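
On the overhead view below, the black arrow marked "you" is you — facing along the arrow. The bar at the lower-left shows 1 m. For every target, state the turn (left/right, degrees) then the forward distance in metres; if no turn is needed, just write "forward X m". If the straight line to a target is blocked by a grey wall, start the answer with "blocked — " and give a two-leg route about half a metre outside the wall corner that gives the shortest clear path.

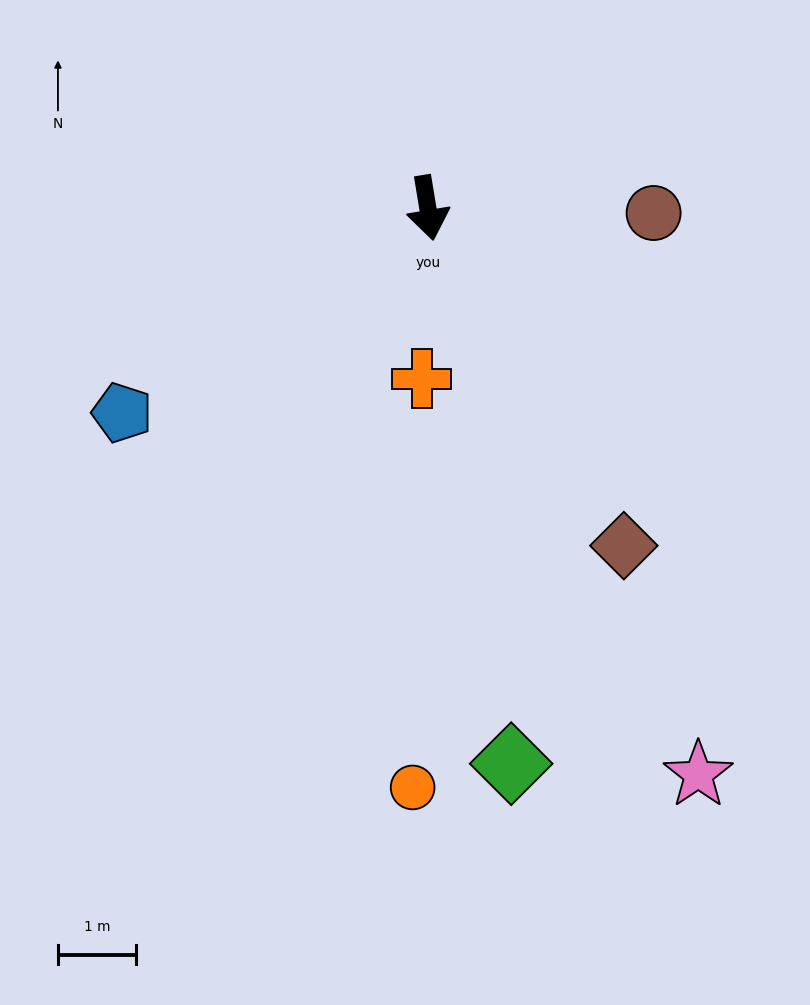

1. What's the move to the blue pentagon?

turn right 66°, forward 4.7 m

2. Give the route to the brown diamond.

turn left 21°, forward 5.0 m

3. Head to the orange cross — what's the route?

turn right 11°, forward 2.2 m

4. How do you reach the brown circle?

turn left 79°, forward 2.9 m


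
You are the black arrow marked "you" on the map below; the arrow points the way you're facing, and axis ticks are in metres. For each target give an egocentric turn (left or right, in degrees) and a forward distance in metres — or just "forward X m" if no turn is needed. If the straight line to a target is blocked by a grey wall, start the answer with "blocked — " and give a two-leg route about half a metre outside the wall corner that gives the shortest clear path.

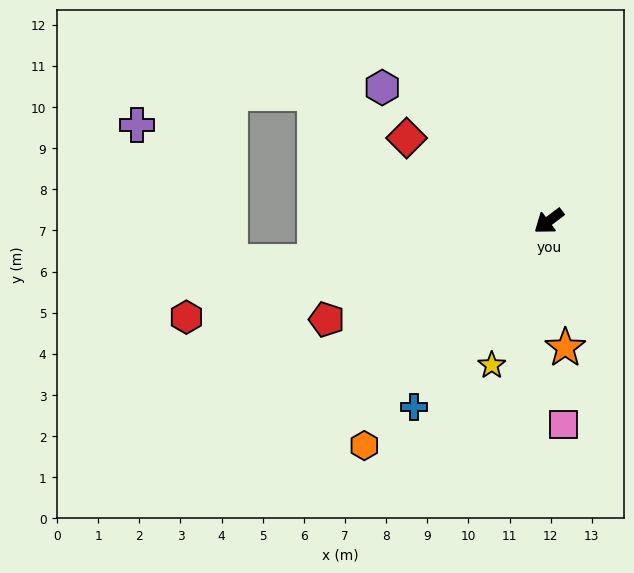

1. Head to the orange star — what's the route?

turn left 60°, forward 3.1 m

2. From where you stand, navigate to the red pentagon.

turn right 13°, forward 5.9 m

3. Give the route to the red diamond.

turn right 67°, forward 4.0 m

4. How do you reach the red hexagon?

turn right 22°, forward 9.1 m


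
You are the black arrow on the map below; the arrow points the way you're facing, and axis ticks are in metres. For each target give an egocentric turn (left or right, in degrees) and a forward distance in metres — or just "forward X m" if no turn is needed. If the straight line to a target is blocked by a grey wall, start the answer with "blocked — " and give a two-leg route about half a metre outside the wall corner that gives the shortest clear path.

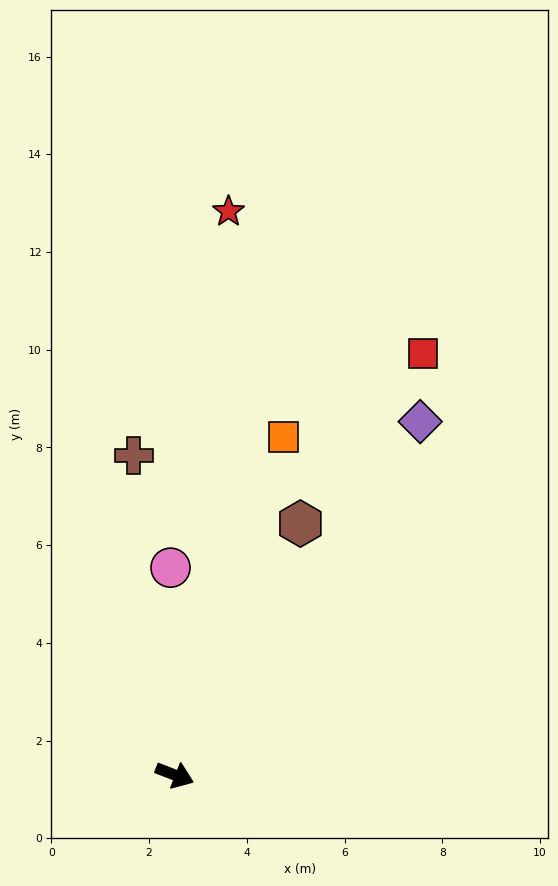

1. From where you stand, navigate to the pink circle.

turn left 112°, forward 4.2 m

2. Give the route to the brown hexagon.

turn left 85°, forward 5.8 m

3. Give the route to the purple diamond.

turn left 76°, forward 8.8 m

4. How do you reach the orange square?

turn left 93°, forward 7.3 m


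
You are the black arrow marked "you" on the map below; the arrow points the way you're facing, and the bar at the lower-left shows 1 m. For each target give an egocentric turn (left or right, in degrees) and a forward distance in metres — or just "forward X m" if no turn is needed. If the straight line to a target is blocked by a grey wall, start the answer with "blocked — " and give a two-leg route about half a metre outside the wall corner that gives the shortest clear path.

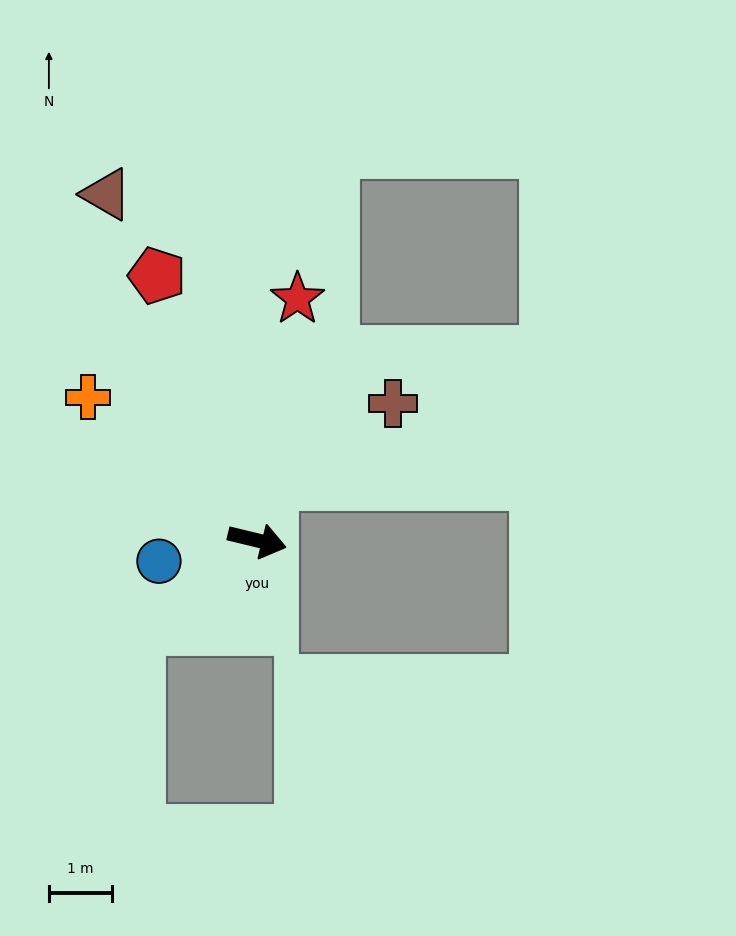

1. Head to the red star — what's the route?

turn left 94°, forward 3.9 m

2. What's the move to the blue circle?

turn right 154°, forward 1.6 m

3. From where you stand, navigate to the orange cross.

turn left 153°, forward 3.5 m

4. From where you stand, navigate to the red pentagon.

turn left 124°, forward 4.5 m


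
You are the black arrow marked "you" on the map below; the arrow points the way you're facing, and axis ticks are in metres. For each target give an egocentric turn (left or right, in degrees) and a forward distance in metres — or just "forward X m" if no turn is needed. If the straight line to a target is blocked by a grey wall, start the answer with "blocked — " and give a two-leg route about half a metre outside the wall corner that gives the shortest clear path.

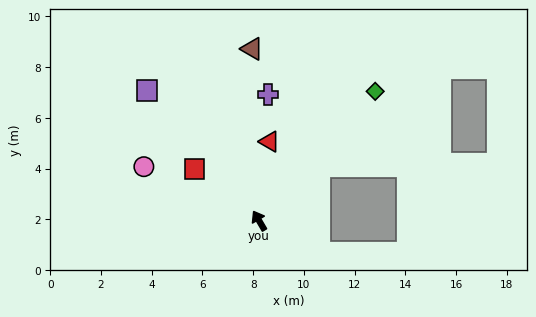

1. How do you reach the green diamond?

turn right 72°, forward 6.9 m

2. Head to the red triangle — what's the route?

turn right 38°, forward 3.1 m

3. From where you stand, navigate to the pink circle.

turn left 34°, forward 5.0 m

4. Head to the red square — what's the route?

turn left 21°, forward 3.3 m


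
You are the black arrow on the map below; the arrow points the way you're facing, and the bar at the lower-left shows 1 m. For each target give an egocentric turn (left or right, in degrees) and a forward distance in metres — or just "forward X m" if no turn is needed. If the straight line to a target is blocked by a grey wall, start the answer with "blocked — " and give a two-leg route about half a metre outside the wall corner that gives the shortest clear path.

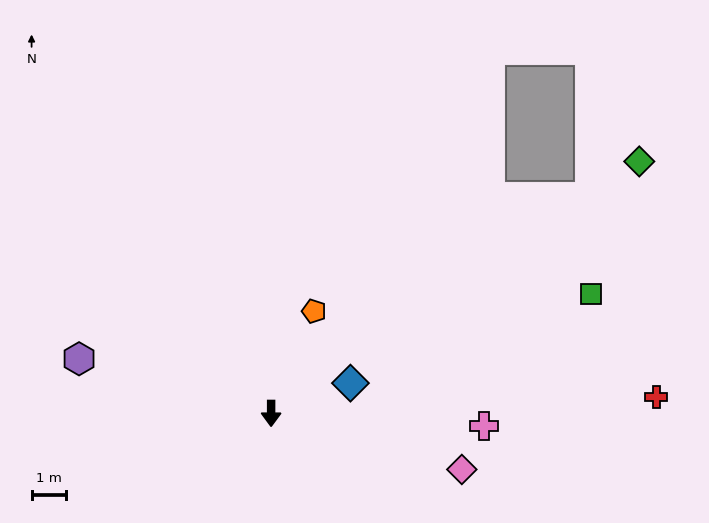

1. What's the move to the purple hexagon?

turn right 106°, forward 5.7 m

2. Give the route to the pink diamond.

turn left 74°, forward 5.7 m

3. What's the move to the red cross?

turn left 93°, forward 11.1 m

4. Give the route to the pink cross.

turn left 87°, forward 6.1 m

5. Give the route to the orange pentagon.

turn left 157°, forward 3.2 m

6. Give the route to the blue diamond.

turn left 111°, forward 2.4 m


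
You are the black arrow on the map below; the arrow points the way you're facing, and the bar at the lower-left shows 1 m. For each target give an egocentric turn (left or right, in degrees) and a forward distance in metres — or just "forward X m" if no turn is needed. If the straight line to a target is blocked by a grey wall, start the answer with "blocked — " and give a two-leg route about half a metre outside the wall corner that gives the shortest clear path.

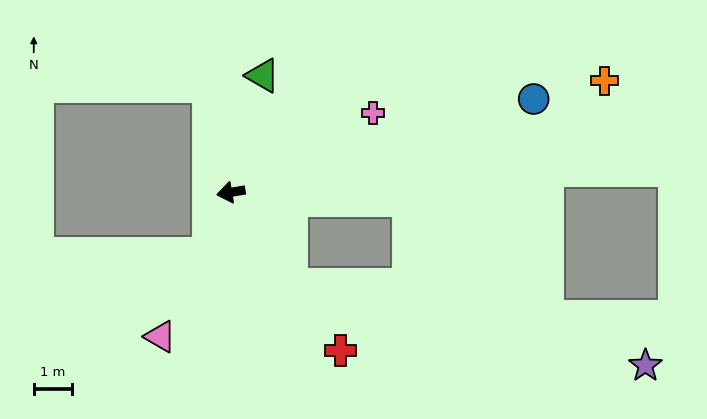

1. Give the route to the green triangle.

turn right 115°, forward 3.1 m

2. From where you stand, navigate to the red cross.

turn left 115°, forward 5.0 m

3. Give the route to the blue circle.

turn right 172°, forward 8.2 m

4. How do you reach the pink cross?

turn right 160°, forward 4.2 m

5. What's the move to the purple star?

blocked — turn left 114°, forward 2.9 m, then turn left 44°, forward 9.4 m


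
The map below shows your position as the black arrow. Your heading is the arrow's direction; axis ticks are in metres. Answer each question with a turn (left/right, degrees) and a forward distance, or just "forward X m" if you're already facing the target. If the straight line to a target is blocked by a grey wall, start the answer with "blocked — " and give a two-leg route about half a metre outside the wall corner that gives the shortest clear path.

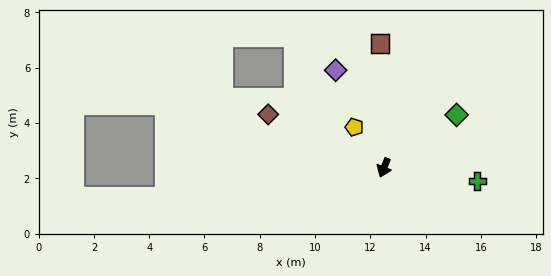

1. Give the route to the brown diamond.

turn right 93°, forward 4.6 m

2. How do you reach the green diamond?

turn left 148°, forward 3.2 m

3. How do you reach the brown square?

turn right 156°, forward 4.5 m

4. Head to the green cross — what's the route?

turn left 104°, forward 3.4 m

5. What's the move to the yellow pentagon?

turn right 122°, forward 1.8 m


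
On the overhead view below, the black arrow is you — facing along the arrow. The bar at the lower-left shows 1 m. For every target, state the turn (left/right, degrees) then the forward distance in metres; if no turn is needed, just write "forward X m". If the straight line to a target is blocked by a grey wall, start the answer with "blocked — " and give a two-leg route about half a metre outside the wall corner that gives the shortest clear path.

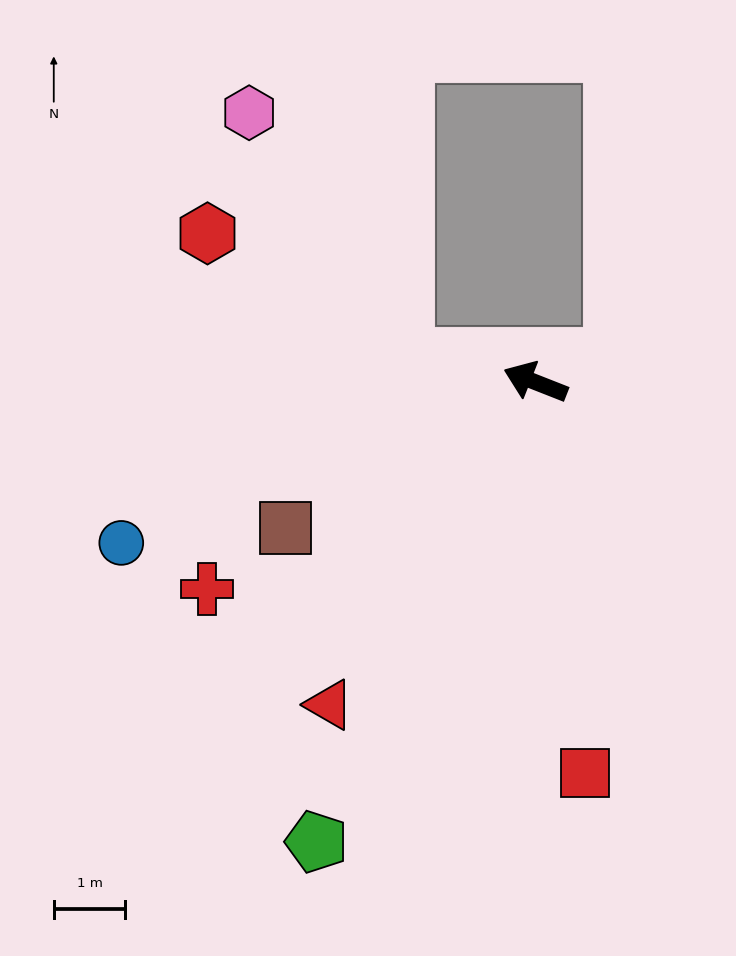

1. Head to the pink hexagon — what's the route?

blocked — turn left 11°, forward 1.9 m, then turn right 47°, forward 4.0 m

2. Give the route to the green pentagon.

turn left 86°, forward 7.1 m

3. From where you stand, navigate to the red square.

turn left 119°, forward 5.5 m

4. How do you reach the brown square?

turn left 52°, forward 4.0 m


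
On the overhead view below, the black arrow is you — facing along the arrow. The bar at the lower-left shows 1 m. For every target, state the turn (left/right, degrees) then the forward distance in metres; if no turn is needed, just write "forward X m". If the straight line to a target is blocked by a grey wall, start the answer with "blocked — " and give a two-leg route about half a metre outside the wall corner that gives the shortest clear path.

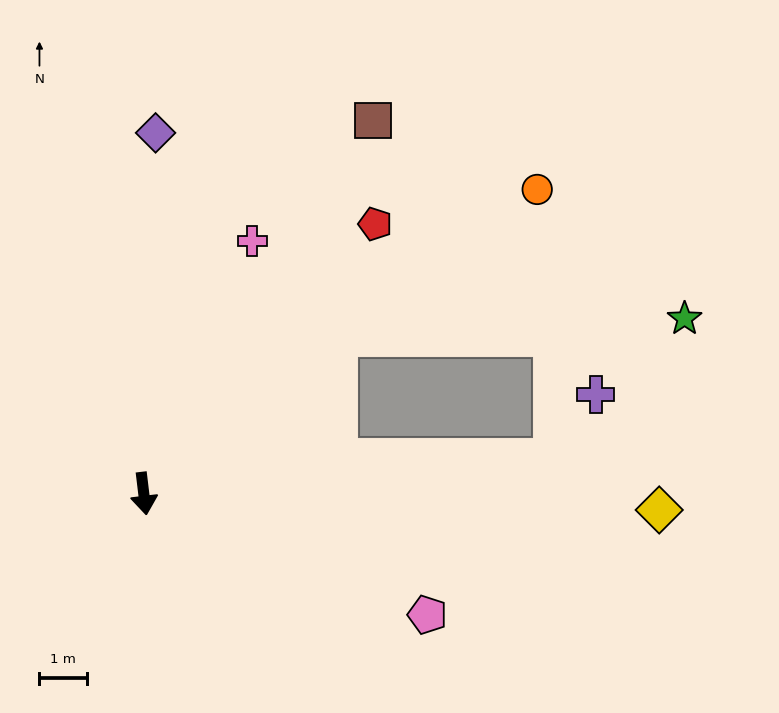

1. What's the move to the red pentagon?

turn left 133°, forward 7.4 m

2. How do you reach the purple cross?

blocked — turn left 88°, forward 8.6 m, then turn left 52°, forward 1.6 m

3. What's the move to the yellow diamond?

turn left 81°, forward 10.8 m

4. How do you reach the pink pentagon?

turn left 60°, forward 6.4 m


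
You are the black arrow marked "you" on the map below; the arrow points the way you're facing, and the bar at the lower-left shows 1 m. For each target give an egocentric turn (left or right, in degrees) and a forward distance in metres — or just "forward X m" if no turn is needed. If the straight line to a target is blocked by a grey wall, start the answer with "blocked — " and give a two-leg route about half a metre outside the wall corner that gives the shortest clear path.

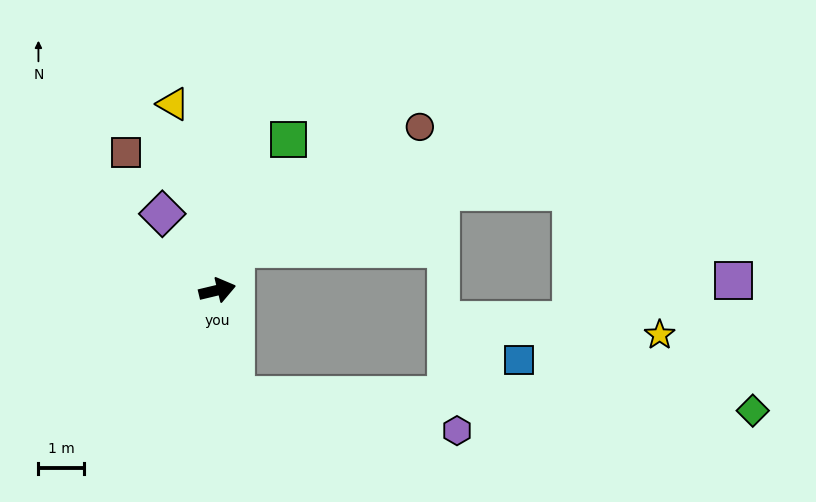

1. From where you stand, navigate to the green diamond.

blocked — turn right 94°, forward 2.4 m, then turn left 79°, forward 11.4 m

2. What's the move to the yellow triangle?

turn left 90°, forward 4.2 m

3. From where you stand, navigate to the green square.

turn left 51°, forward 3.7 m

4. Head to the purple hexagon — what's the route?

blocked — turn right 94°, forward 2.4 m, then turn left 72°, forward 4.9 m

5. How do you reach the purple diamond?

turn left 112°, forward 2.1 m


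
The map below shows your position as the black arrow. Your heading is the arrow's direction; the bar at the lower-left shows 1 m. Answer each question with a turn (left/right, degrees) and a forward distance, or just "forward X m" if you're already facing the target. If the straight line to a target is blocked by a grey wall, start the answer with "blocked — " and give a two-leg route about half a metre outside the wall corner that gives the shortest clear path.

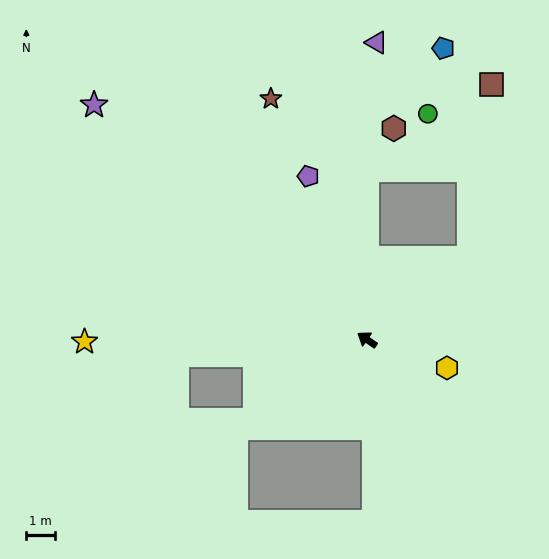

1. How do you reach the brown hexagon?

blocked — turn right 55°, forward 6.0 m, then turn right 33°, forward 1.8 m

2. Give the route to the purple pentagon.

turn right 36°, forward 6.2 m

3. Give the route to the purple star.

turn right 6°, forward 12.8 m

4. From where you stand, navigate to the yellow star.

turn left 35°, forward 10.0 m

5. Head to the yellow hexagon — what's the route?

turn right 165°, forward 3.0 m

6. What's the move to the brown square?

blocked — turn right 107°, forward 4.6 m, then turn left 44°, forward 6.2 m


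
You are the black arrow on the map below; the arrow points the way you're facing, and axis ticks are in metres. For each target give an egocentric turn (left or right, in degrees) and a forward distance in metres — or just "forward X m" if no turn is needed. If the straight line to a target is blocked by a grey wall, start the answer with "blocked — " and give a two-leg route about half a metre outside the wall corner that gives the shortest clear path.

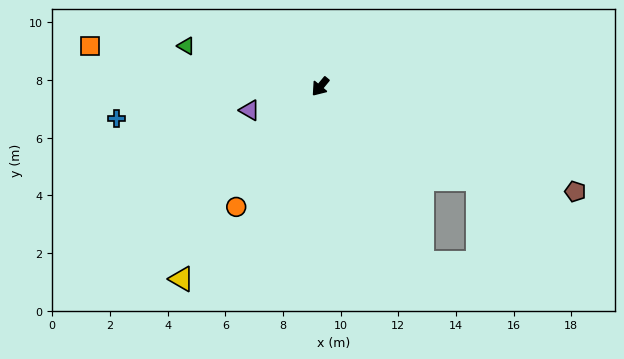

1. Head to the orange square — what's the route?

turn right 60°, forward 8.1 m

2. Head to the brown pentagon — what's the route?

turn left 107°, forward 9.6 m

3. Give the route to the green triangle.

turn right 67°, forward 4.9 m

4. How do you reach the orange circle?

turn left 5°, forward 5.1 m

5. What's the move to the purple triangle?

turn right 32°, forward 2.6 m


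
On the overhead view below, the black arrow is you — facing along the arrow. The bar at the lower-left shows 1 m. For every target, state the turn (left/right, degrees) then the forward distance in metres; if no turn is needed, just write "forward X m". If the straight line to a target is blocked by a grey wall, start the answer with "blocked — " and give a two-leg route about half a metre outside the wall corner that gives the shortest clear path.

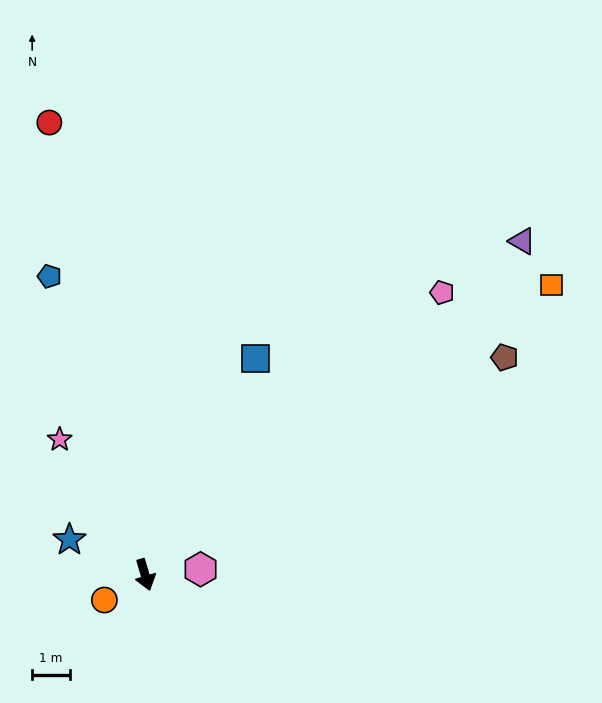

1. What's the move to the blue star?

turn right 131°, forward 2.2 m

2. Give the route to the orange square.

turn left 109°, forward 13.3 m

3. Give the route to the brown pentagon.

turn left 105°, forward 11.2 m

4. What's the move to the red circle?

turn left 175°, forward 12.3 m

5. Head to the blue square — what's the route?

turn left 136°, forward 6.5 m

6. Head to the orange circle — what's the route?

turn right 75°, forward 1.3 m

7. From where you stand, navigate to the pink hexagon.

turn left 79°, forward 1.5 m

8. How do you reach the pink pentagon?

turn left 117°, forward 10.9 m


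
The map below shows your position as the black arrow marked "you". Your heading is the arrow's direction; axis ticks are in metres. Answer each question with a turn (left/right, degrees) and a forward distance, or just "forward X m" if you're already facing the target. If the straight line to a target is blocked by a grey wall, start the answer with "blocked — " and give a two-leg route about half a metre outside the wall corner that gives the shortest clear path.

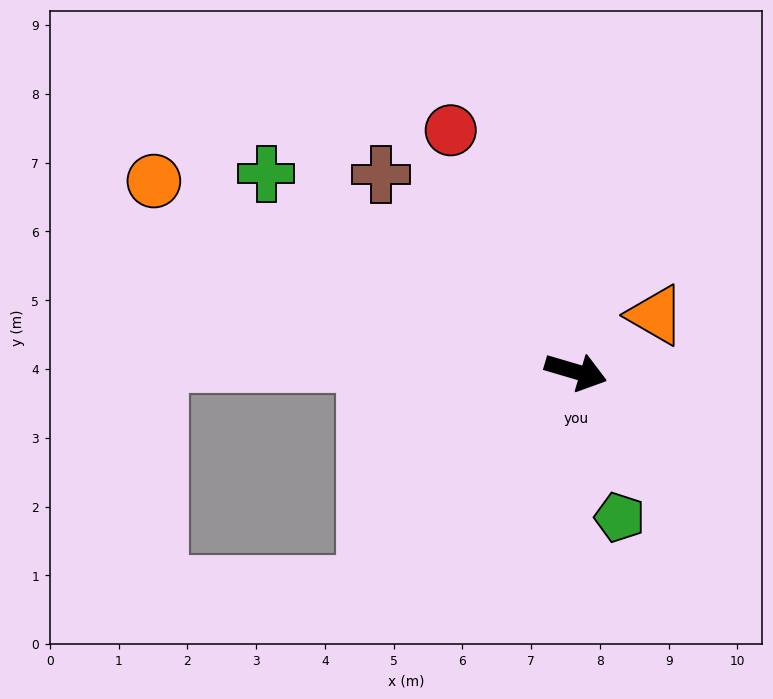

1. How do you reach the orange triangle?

turn left 52°, forward 1.4 m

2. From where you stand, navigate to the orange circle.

turn left 172°, forward 6.7 m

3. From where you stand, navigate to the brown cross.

turn left 151°, forward 4.0 m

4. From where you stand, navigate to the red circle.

turn left 134°, forward 4.0 m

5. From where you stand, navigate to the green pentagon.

turn right 57°, forward 2.2 m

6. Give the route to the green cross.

turn left 164°, forward 5.3 m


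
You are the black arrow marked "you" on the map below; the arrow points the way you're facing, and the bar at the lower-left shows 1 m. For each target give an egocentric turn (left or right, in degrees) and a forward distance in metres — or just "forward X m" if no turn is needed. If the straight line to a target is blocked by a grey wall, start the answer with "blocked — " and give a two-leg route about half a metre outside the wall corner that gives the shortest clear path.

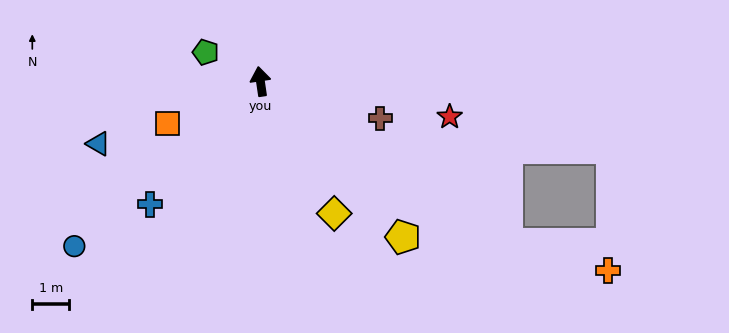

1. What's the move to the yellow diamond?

turn right 159°, forward 4.1 m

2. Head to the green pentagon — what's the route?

turn left 54°, forward 1.7 m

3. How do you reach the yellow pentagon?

turn right 146°, forward 5.7 m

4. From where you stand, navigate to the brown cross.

turn right 116°, forward 3.4 m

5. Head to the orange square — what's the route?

turn left 106°, forward 2.8 m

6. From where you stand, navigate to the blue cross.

turn left 130°, forward 4.5 m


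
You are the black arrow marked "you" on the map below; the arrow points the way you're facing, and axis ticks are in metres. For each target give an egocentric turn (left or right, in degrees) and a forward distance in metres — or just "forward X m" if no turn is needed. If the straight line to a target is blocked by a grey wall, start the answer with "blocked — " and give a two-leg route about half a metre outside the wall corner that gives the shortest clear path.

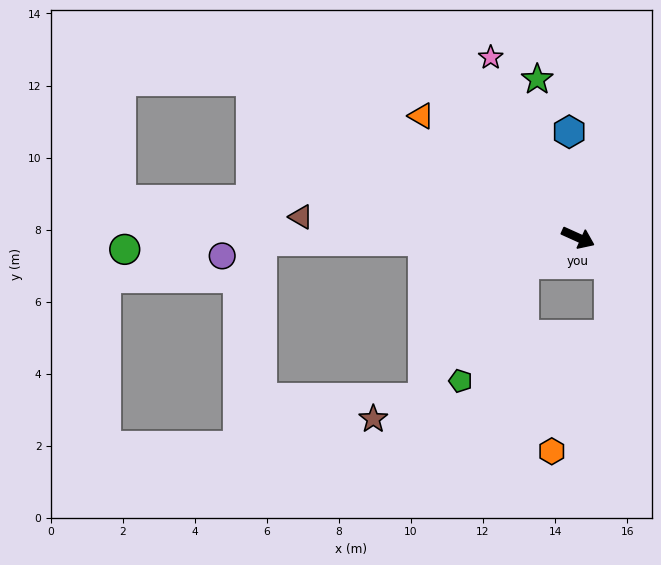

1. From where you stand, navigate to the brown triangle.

turn right 160°, forward 7.7 m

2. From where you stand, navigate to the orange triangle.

turn left 166°, forward 5.5 m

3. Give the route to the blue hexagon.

turn left 119°, forward 2.9 m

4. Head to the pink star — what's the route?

turn left 140°, forward 5.6 m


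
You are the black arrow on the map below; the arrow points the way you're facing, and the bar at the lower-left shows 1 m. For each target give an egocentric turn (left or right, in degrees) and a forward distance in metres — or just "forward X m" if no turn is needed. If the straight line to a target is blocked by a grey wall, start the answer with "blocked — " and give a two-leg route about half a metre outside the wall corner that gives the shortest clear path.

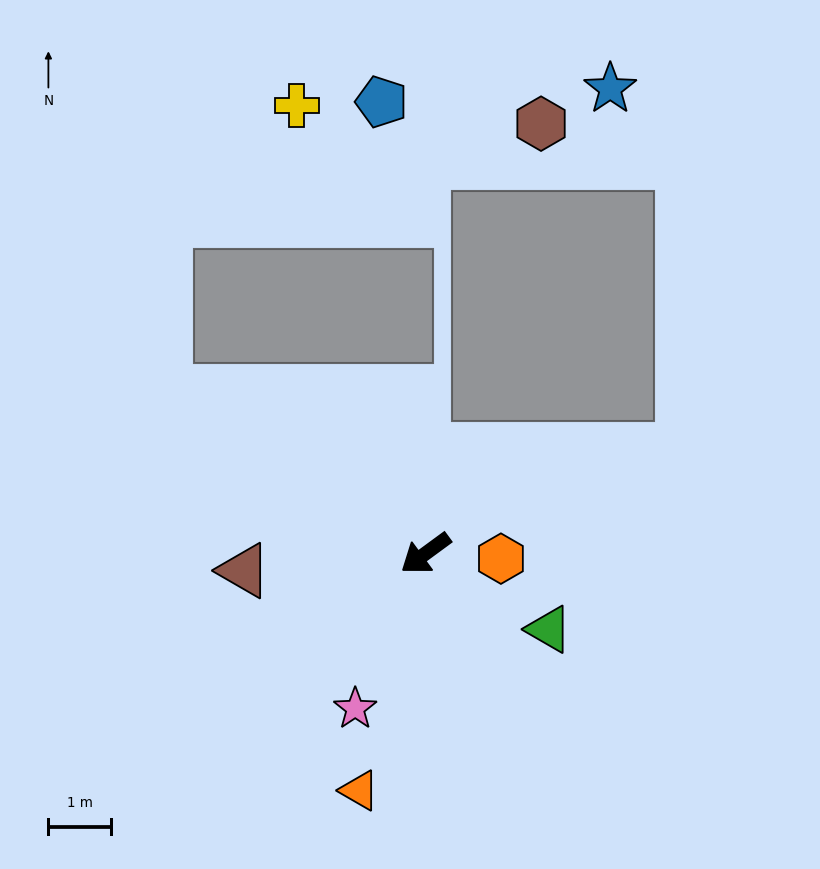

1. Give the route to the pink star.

turn left 29°, forward 2.7 m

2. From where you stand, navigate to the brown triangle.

turn right 31°, forward 2.9 m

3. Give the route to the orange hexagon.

turn left 140°, forward 1.2 m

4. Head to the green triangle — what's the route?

turn left 112°, forward 2.3 m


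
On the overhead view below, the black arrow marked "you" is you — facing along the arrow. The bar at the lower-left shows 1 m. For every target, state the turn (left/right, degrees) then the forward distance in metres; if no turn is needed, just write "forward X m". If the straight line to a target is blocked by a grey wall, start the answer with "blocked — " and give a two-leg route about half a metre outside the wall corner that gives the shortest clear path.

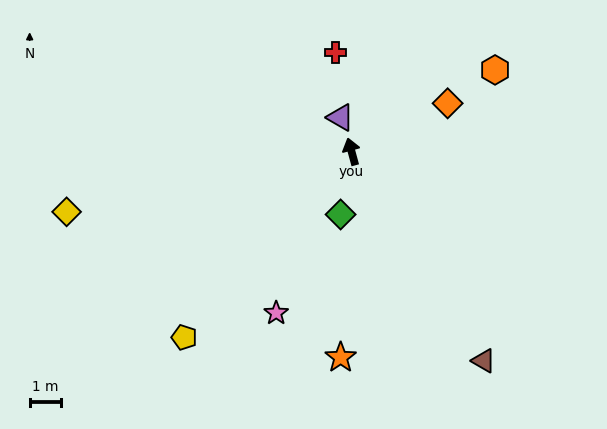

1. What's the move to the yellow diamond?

turn left 87°, forward 9.3 m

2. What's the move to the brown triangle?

turn right 163°, forward 7.9 m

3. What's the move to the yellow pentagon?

turn left 123°, forward 8.0 m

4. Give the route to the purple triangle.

turn left 3°, forward 1.1 m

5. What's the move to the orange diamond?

turn right 79°, forward 3.4 m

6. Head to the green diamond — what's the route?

turn left 155°, forward 2.0 m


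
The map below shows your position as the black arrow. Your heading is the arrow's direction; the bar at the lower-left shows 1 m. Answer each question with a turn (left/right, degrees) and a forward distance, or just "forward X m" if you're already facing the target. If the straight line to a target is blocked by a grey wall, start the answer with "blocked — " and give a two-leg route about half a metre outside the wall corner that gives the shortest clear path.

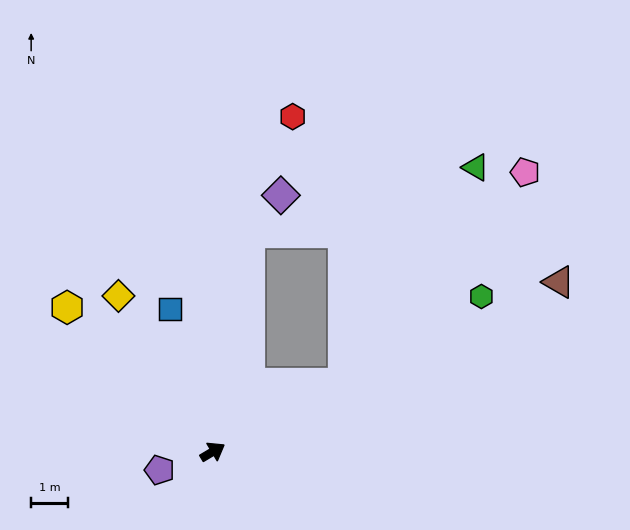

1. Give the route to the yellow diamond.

turn left 90°, forward 4.9 m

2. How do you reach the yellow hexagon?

turn left 104°, forward 5.5 m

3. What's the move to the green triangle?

blocked — turn right 4°, forward 4.0 m, then turn left 32°, forward 6.8 m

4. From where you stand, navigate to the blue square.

turn left 76°, forward 4.0 m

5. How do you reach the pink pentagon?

blocked — turn right 4°, forward 4.0 m, then turn left 23°, forward 7.5 m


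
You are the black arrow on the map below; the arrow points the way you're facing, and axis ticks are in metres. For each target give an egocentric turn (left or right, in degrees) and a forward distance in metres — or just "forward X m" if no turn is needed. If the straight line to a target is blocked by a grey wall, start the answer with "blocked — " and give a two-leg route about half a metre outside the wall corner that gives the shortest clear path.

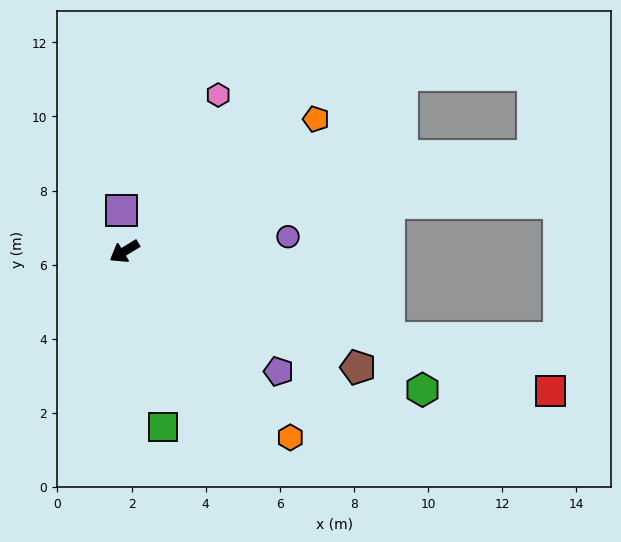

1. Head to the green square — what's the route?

turn left 71°, forward 4.9 m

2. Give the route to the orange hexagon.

turn left 100°, forward 6.7 m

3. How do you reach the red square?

turn left 131°, forward 12.1 m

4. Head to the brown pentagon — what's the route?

turn left 122°, forward 7.0 m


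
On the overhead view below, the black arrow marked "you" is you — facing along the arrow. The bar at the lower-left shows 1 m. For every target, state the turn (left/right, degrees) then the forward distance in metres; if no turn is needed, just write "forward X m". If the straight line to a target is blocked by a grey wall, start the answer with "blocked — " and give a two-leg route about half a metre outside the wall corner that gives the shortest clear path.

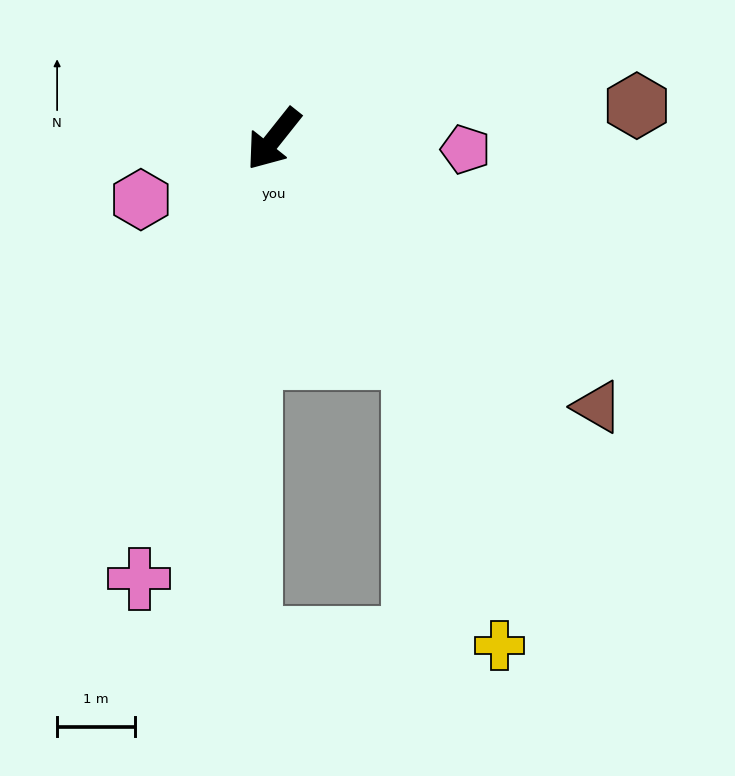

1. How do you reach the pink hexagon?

turn right 27°, forward 1.9 m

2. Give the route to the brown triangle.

turn left 89°, forward 5.4 m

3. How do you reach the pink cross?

turn left 21°, forward 5.9 m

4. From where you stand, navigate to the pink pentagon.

turn left 125°, forward 2.5 m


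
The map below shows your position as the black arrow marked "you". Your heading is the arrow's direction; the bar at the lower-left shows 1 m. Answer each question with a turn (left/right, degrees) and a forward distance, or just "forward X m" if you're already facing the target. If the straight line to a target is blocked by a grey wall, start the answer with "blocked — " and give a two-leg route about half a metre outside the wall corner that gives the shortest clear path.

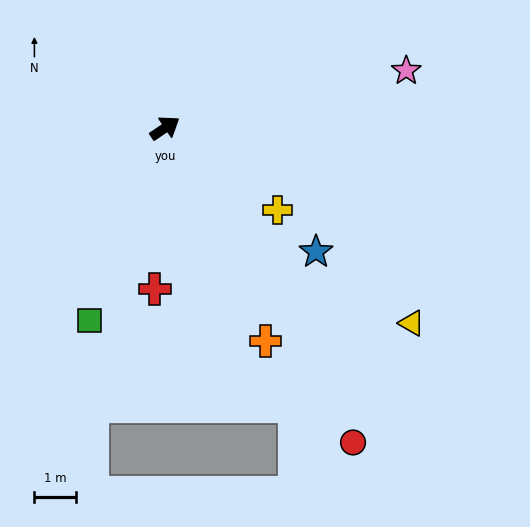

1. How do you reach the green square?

turn right 145°, forward 4.9 m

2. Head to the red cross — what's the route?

turn right 128°, forward 3.9 m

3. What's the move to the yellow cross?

turn right 70°, forward 3.3 m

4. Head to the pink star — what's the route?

turn right 21°, forward 5.9 m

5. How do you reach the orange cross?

turn right 99°, forward 5.6 m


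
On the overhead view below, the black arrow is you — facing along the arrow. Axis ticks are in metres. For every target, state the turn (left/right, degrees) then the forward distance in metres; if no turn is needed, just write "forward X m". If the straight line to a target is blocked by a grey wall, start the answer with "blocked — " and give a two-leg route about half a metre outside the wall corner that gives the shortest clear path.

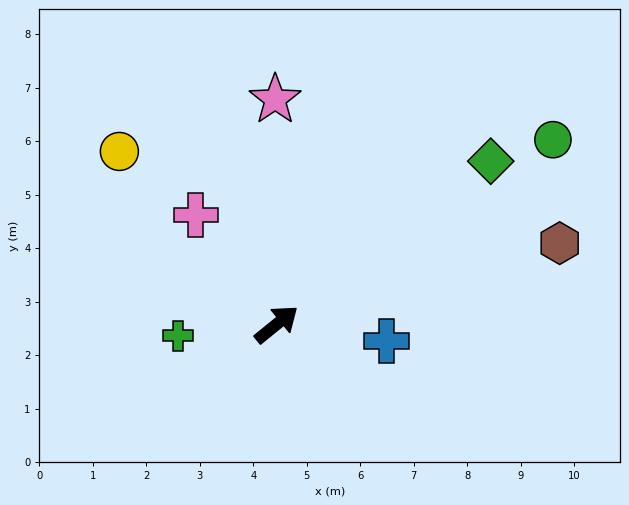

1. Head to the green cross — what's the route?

turn left 147°, forward 1.9 m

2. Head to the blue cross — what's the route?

turn right 48°, forward 2.1 m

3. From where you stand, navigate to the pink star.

turn left 51°, forward 4.2 m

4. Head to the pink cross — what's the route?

turn left 87°, forward 2.5 m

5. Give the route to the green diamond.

forward 5.0 m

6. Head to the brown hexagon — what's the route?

turn right 23°, forward 5.5 m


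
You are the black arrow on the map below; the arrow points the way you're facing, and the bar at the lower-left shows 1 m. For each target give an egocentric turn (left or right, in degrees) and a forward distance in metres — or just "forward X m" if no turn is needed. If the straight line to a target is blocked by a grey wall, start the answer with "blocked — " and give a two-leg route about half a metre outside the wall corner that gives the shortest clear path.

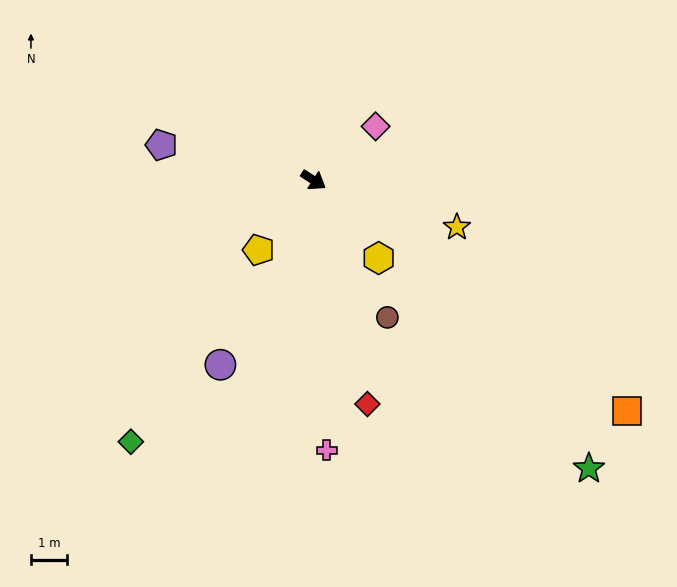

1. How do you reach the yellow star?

turn left 15°, forward 4.2 m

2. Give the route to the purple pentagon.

turn right 160°, forward 4.3 m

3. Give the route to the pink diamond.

turn left 74°, forward 2.3 m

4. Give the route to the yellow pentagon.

turn right 95°, forward 2.5 m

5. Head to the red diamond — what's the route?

turn right 44°, forward 6.4 m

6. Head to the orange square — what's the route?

turn right 4°, forward 10.8 m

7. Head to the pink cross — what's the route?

turn right 54°, forward 7.5 m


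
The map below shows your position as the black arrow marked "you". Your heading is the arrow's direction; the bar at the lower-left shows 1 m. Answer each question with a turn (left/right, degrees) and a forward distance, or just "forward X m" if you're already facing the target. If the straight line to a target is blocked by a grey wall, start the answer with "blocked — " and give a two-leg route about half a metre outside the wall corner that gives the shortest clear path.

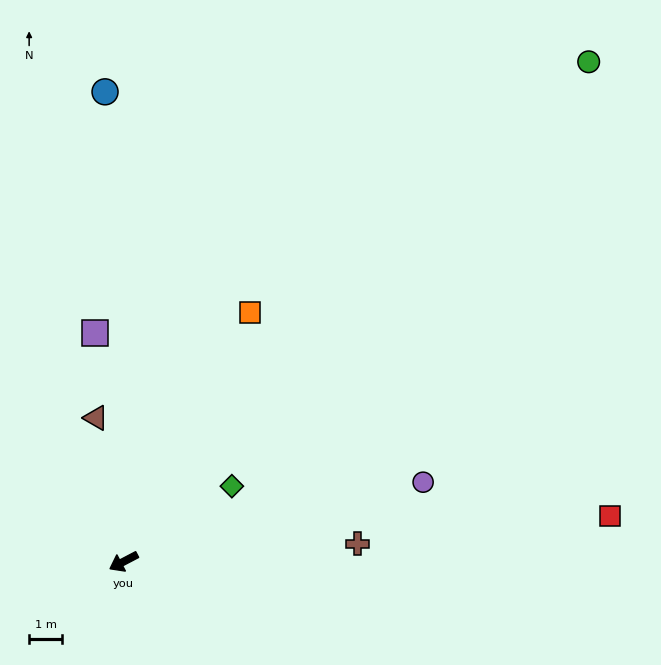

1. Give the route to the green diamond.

turn right 173°, forward 4.0 m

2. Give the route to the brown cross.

turn left 157°, forward 7.0 m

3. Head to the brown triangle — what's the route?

turn right 107°, forward 4.4 m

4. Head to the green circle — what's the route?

turn right 161°, forward 20.5 m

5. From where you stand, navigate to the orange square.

turn right 145°, forward 8.4 m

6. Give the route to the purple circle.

turn left 167°, forward 9.3 m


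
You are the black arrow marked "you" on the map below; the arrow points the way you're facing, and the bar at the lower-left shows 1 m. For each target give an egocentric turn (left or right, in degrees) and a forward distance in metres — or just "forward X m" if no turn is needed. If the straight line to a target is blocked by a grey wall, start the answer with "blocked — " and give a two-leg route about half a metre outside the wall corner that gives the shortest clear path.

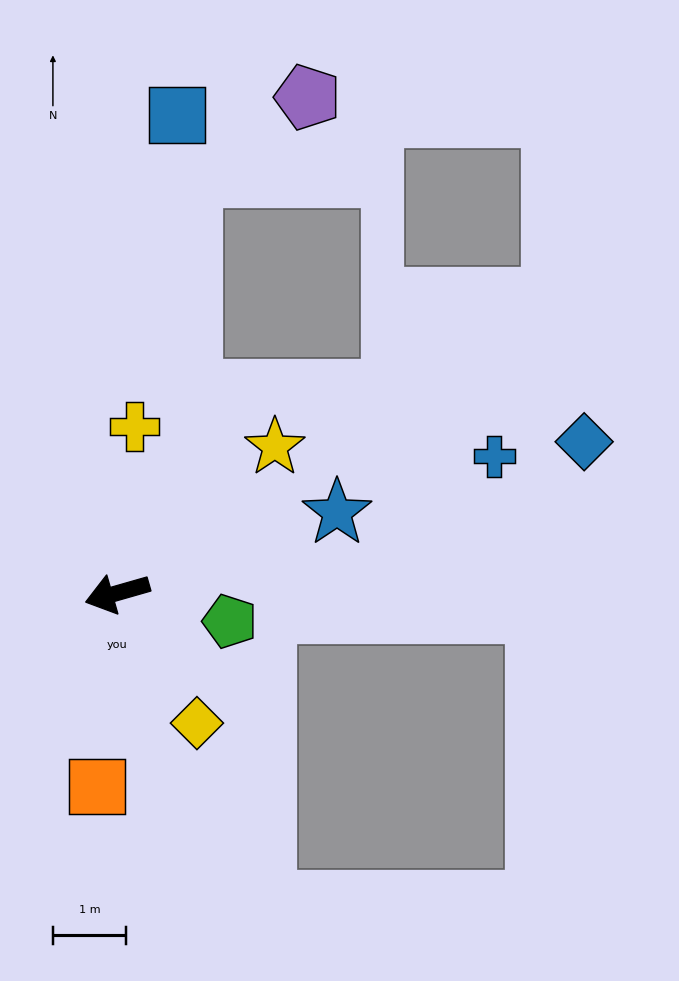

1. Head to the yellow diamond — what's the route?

turn left 106°, forward 2.1 m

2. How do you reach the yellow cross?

turn right 112°, forward 2.3 m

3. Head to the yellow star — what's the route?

turn right 153°, forward 2.9 m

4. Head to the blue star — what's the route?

turn right 176°, forward 3.2 m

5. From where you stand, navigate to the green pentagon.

turn left 150°, forward 1.6 m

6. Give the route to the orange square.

turn left 68°, forward 2.7 m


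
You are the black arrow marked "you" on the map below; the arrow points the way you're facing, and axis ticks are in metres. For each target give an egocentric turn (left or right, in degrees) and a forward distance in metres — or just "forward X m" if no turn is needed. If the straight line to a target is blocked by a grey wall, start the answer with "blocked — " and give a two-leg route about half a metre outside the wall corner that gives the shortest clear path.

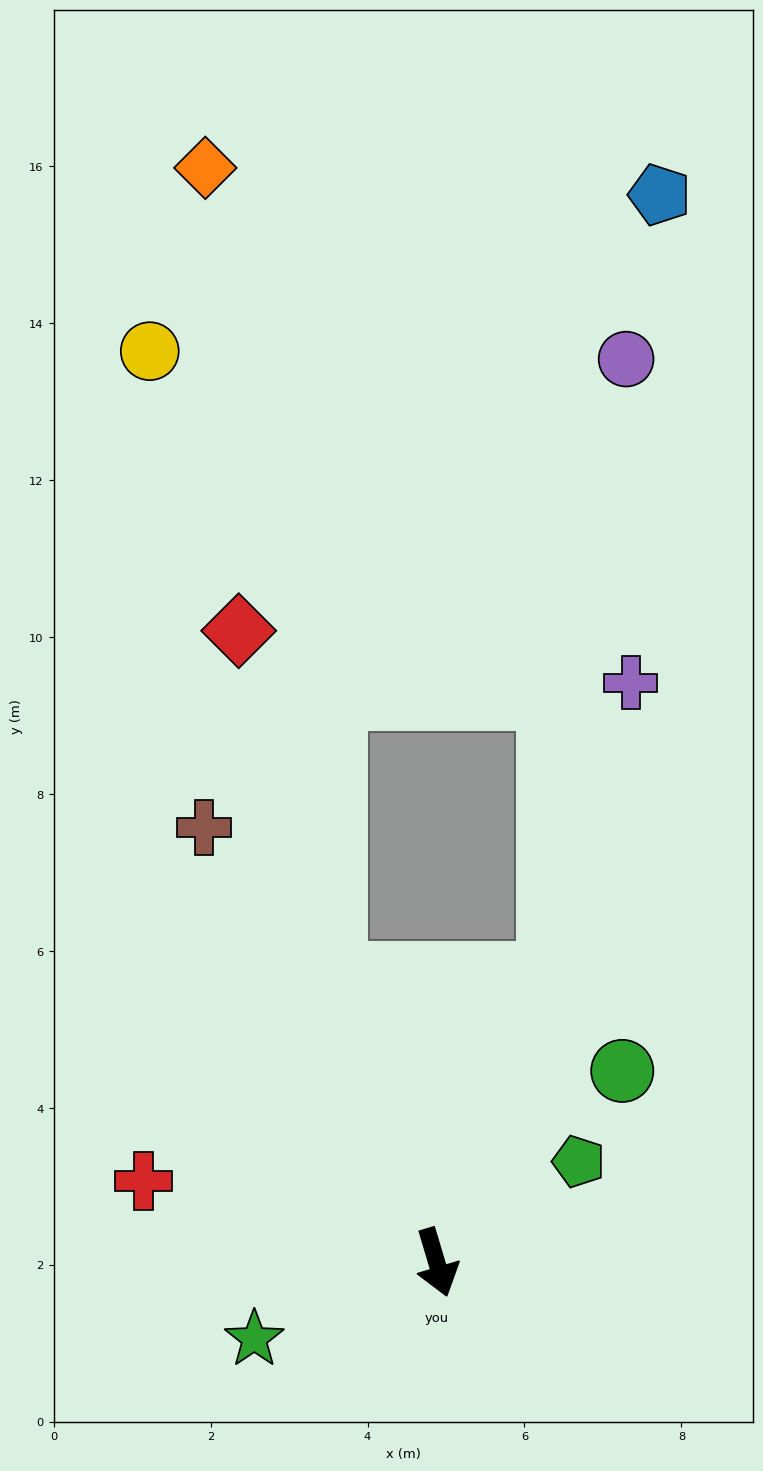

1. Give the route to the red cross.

turn right 122°, forward 3.9 m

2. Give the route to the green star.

turn right 84°, forward 2.5 m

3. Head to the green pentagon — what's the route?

turn left 109°, forward 2.2 m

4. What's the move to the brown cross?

turn right 168°, forward 6.3 m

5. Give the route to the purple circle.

blocked — turn left 142°, forward 3.9 m, then turn left 14°, forward 7.9 m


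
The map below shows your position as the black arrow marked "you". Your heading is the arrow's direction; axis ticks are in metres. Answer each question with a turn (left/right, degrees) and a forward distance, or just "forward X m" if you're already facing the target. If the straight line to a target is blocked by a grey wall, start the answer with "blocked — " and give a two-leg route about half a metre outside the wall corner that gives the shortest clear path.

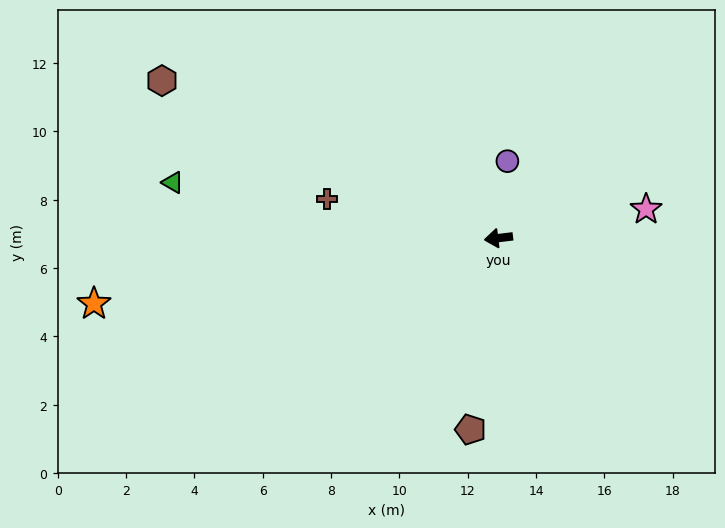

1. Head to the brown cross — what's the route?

turn right 20°, forward 5.2 m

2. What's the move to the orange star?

turn left 2°, forward 12.0 m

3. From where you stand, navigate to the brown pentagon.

turn left 75°, forward 5.7 m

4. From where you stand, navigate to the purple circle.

turn right 104°, forward 2.3 m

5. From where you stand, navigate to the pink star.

turn right 176°, forward 4.4 m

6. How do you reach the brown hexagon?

turn right 32°, forward 10.9 m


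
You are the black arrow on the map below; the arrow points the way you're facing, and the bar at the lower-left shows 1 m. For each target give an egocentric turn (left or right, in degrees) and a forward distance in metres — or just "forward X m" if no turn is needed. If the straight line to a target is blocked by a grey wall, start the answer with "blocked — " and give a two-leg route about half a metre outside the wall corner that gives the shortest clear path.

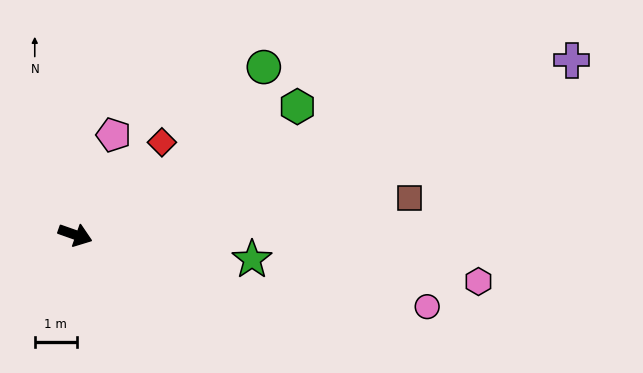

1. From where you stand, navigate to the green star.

turn left 12°, forward 4.2 m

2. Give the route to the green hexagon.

turn left 49°, forward 6.1 m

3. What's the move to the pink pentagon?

turn left 88°, forward 2.5 m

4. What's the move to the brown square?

turn left 26°, forward 8.0 m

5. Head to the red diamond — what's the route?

turn left 66°, forward 3.0 m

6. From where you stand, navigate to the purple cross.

turn left 39°, forward 12.5 m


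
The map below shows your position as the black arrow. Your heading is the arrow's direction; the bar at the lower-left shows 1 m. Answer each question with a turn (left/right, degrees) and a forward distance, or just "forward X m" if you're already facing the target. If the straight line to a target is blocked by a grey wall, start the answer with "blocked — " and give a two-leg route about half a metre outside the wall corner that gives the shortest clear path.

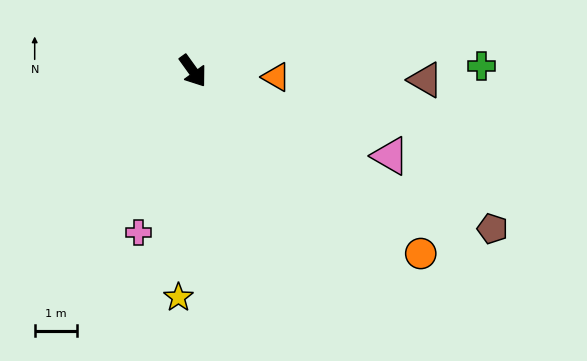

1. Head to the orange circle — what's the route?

turn left 16°, forward 6.8 m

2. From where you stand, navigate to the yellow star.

turn right 39°, forward 5.3 m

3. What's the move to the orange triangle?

turn left 50°, forward 2.0 m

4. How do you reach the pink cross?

turn right 54°, forward 4.0 m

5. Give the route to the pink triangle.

turn left 31°, forward 5.0 m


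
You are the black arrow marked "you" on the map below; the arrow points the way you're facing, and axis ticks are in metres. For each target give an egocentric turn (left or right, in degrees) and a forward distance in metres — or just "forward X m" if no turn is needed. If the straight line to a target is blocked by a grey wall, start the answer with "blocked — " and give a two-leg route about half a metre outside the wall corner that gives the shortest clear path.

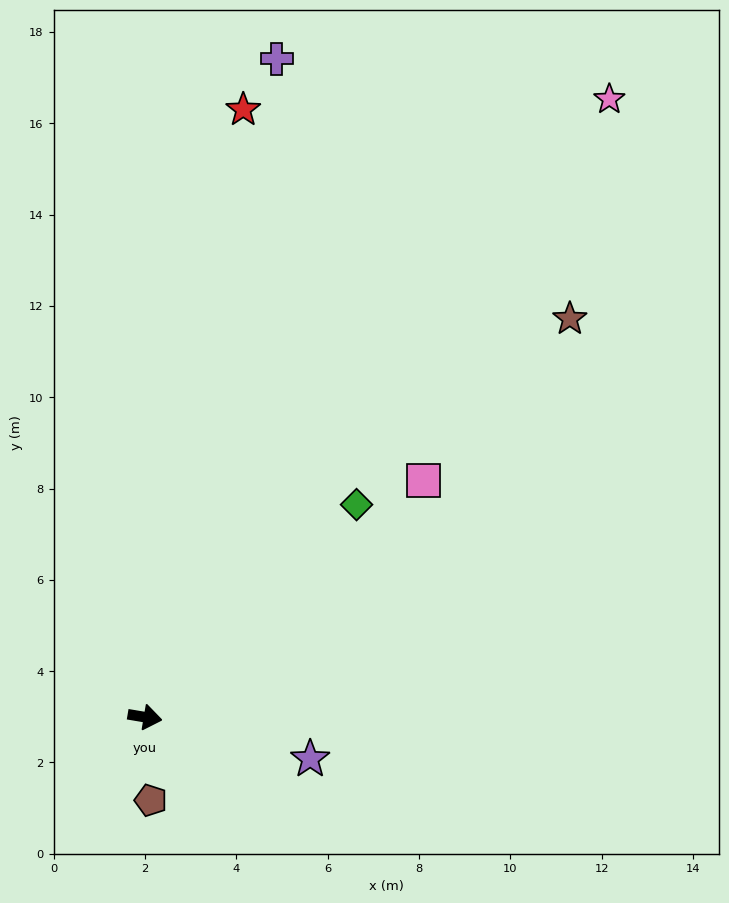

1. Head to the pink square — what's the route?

turn left 50°, forward 8.0 m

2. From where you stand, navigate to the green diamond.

turn left 55°, forward 6.6 m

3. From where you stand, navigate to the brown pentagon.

turn right 76°, forward 1.8 m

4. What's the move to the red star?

turn left 90°, forward 13.5 m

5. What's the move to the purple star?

turn right 5°, forward 3.7 m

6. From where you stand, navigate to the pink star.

turn left 63°, forward 16.9 m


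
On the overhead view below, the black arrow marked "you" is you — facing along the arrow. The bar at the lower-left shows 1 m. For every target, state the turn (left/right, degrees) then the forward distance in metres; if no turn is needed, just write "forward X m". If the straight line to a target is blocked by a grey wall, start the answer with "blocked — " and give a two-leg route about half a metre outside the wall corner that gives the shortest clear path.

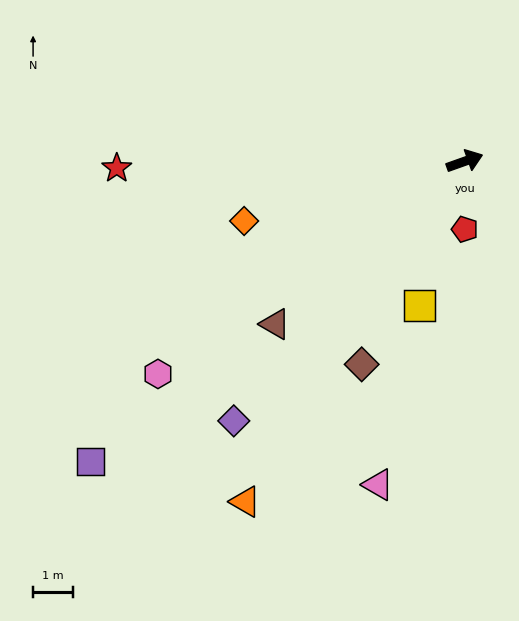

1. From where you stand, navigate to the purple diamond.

turn right 151°, forward 8.6 m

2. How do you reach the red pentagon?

turn right 110°, forward 1.7 m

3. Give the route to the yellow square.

turn right 127°, forward 3.8 m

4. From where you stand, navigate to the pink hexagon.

turn right 165°, forward 9.3 m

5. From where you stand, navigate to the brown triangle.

turn right 159°, forward 6.2 m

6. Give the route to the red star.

turn left 162°, forward 8.7 m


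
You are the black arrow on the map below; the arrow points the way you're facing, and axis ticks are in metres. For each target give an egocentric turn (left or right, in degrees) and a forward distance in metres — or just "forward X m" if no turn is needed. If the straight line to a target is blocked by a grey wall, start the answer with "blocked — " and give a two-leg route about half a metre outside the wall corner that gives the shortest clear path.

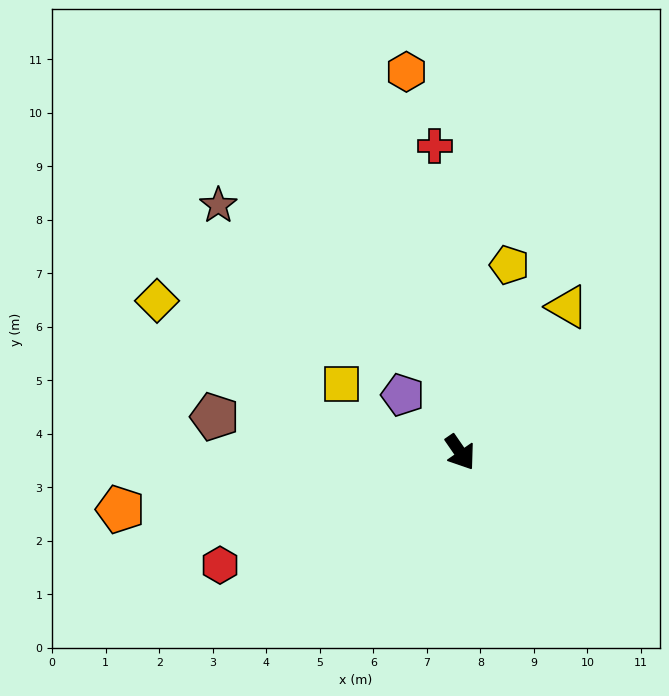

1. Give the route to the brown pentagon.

turn right 133°, forward 4.6 m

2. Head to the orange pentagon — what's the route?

turn right 115°, forward 6.4 m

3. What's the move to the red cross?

turn left 150°, forward 5.8 m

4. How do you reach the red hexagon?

turn right 100°, forward 5.0 m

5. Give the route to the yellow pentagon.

turn left 131°, forward 3.6 m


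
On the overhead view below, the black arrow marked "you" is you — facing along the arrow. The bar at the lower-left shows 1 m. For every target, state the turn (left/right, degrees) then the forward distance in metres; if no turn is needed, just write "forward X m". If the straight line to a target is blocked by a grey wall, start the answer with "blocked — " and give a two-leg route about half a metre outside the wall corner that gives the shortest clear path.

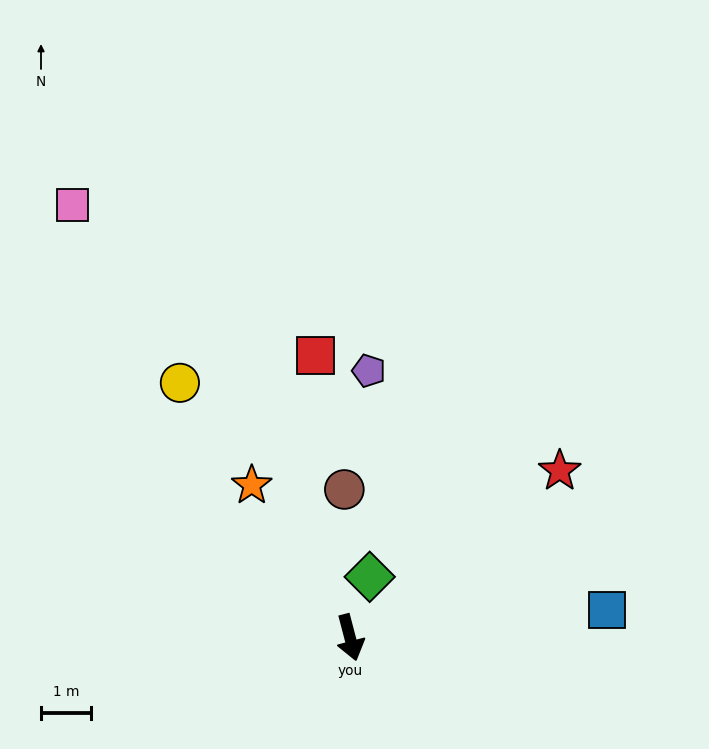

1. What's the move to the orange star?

turn right 162°, forward 3.6 m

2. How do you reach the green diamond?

turn left 147°, forward 1.3 m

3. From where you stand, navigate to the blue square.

turn left 81°, forward 5.2 m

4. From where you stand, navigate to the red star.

turn left 114°, forward 5.3 m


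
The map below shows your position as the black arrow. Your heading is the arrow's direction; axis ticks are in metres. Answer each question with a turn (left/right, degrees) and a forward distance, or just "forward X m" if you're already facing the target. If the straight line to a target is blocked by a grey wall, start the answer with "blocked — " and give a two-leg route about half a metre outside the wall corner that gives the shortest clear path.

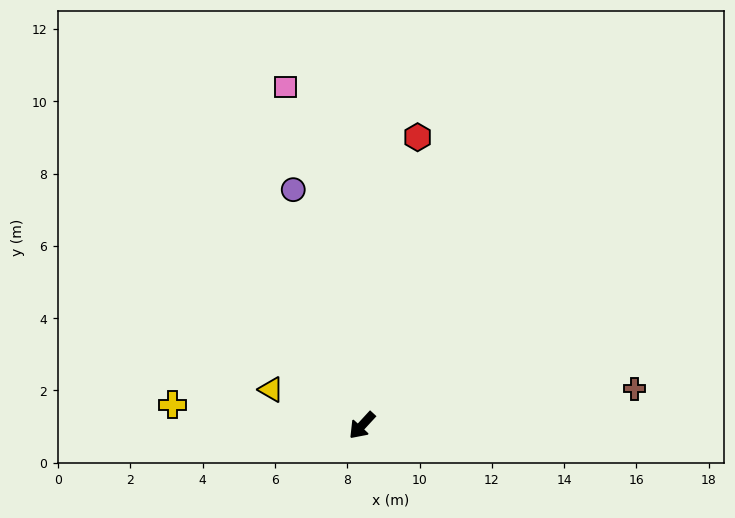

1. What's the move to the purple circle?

turn right 121°, forward 6.8 m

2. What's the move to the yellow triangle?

turn right 69°, forward 2.7 m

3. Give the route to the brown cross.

turn left 140°, forward 7.6 m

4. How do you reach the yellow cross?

turn right 53°, forward 5.3 m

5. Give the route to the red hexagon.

turn right 148°, forward 8.1 m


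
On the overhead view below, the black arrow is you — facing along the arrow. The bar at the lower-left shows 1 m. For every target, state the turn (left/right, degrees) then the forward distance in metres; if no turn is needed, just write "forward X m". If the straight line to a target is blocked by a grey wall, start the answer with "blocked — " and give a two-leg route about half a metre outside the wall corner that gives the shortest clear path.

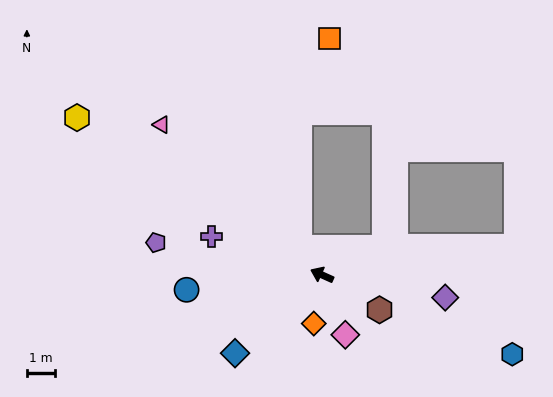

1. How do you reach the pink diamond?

turn left 136°, forward 2.3 m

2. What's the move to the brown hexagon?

turn left 173°, forward 2.4 m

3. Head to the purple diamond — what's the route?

turn right 166°, forward 4.4 m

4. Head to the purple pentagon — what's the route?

turn left 13°, forward 5.9 m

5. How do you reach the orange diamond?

turn left 105°, forward 1.7 m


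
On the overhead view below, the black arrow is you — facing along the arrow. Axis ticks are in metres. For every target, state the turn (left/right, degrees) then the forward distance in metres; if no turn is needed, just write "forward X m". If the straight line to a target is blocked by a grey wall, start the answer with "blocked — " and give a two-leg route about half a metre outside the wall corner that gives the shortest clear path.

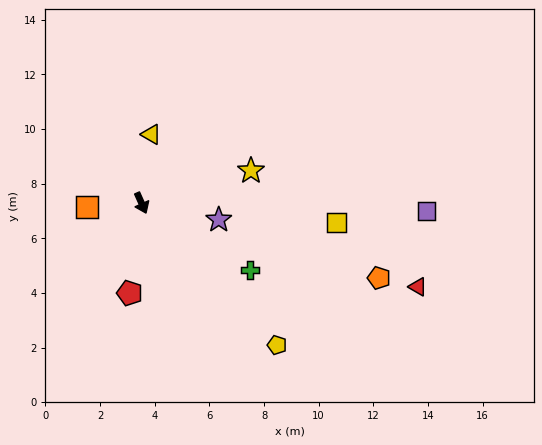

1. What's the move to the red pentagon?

turn right 32°, forward 3.3 m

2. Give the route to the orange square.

turn right 110°, forward 2.0 m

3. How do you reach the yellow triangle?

turn left 148°, forward 2.5 m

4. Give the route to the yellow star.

turn left 82°, forward 4.2 m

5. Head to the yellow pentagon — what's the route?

turn left 20°, forward 7.2 m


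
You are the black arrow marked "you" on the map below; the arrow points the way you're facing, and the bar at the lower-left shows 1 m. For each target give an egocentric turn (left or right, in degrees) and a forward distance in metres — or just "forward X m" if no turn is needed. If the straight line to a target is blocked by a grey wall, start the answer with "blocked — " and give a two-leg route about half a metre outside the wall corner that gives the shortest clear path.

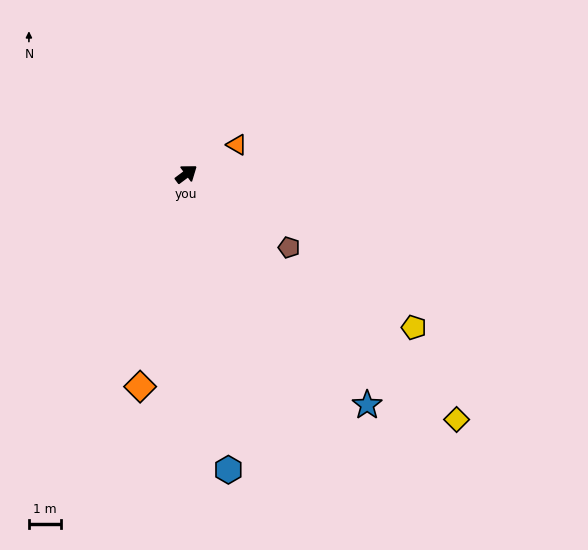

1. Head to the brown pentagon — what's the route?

turn right 72°, forward 4.0 m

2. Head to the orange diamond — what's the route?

turn right 139°, forward 6.8 m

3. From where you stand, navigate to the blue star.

turn right 89°, forward 9.2 m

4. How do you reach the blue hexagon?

turn right 119°, forward 9.4 m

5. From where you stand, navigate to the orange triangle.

turn right 7°, forward 1.8 m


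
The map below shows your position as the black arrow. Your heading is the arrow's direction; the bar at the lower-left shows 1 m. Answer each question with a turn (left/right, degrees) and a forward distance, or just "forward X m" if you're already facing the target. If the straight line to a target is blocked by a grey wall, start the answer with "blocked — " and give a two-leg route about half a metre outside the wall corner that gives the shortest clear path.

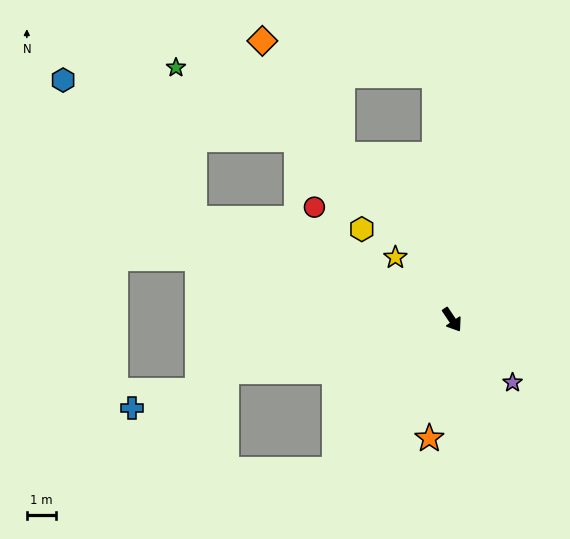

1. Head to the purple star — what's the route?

turn left 10°, forward 3.0 m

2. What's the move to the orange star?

turn right 45°, forward 4.1 m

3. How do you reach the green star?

blocked — turn right 145°, forward 9.5 m, then turn right 62°, forward 5.2 m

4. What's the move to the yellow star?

turn right 172°, forward 2.9 m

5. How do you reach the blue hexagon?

blocked — turn right 145°, forward 9.5 m, then turn right 25°, forward 6.5 m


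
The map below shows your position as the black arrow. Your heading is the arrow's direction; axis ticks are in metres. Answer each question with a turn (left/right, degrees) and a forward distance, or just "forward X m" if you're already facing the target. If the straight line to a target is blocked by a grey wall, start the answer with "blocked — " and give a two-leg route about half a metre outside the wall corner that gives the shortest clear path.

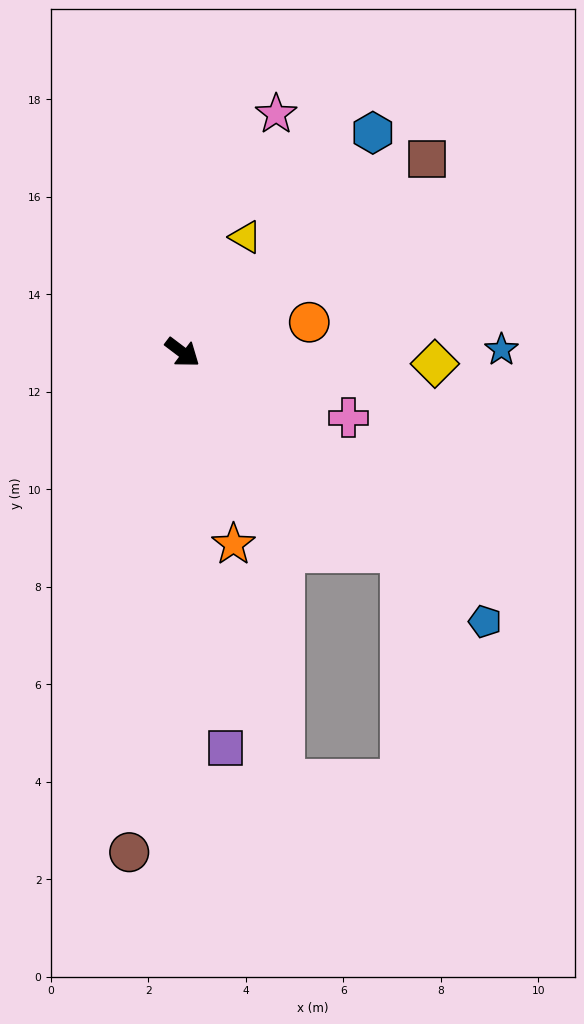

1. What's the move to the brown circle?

turn right 59°, forward 10.3 m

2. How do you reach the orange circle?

turn left 50°, forward 2.7 m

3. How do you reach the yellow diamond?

turn left 35°, forward 5.2 m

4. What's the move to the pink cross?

turn left 16°, forward 3.7 m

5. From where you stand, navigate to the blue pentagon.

turn right 5°, forward 8.3 m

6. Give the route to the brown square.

turn left 75°, forward 6.4 m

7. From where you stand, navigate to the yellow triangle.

turn left 98°, forward 2.7 m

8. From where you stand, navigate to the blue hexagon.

turn left 86°, forward 6.0 m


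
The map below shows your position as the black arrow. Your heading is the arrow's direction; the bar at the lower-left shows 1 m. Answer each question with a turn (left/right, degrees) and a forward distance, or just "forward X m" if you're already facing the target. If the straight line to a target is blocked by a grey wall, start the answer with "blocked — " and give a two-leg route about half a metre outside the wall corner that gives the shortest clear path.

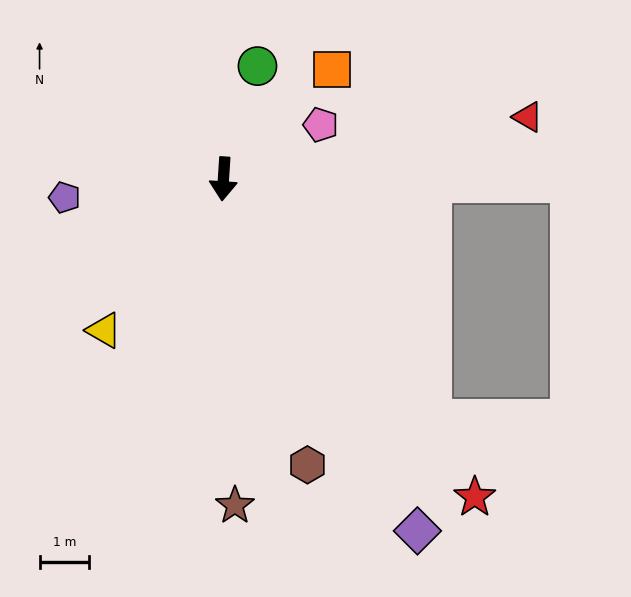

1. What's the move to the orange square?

turn left 139°, forward 3.1 m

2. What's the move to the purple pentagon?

turn right 80°, forward 3.2 m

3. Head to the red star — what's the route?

turn left 42°, forward 8.2 m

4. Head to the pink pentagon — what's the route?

turn left 123°, forward 2.2 m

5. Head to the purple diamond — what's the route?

turn left 33°, forward 8.1 m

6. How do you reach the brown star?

turn left 6°, forward 6.6 m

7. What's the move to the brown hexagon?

turn left 20°, forward 6.0 m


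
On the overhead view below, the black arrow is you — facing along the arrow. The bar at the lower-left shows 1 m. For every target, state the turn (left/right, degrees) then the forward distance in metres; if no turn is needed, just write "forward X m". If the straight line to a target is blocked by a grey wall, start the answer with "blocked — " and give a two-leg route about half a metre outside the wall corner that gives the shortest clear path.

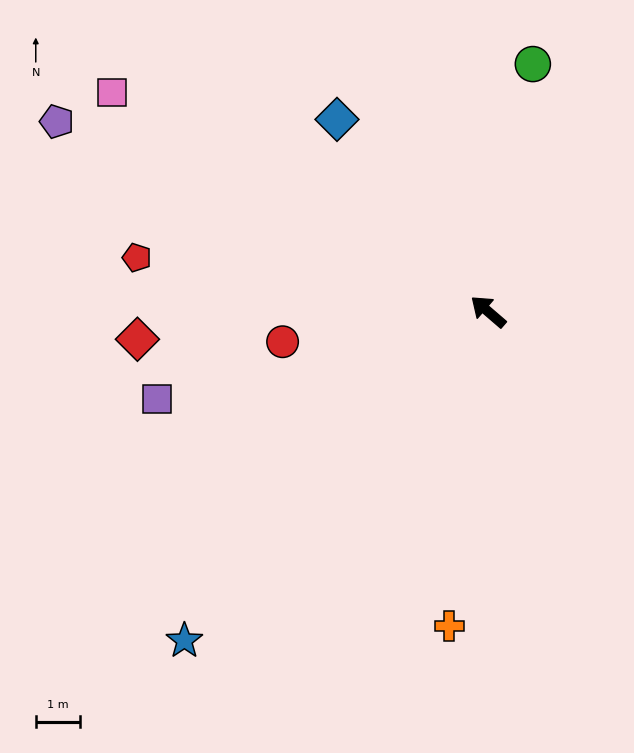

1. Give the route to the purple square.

turn left 55°, forward 7.7 m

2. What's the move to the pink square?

turn left 11°, forward 9.8 m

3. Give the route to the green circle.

turn right 60°, forward 5.6 m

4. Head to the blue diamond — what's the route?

turn right 11°, forward 5.5 m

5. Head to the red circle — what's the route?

turn left 49°, forward 4.7 m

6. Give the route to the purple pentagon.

turn left 17°, forward 10.6 m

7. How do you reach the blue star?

turn left 88°, forward 10.1 m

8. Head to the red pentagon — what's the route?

turn left 32°, forward 8.0 m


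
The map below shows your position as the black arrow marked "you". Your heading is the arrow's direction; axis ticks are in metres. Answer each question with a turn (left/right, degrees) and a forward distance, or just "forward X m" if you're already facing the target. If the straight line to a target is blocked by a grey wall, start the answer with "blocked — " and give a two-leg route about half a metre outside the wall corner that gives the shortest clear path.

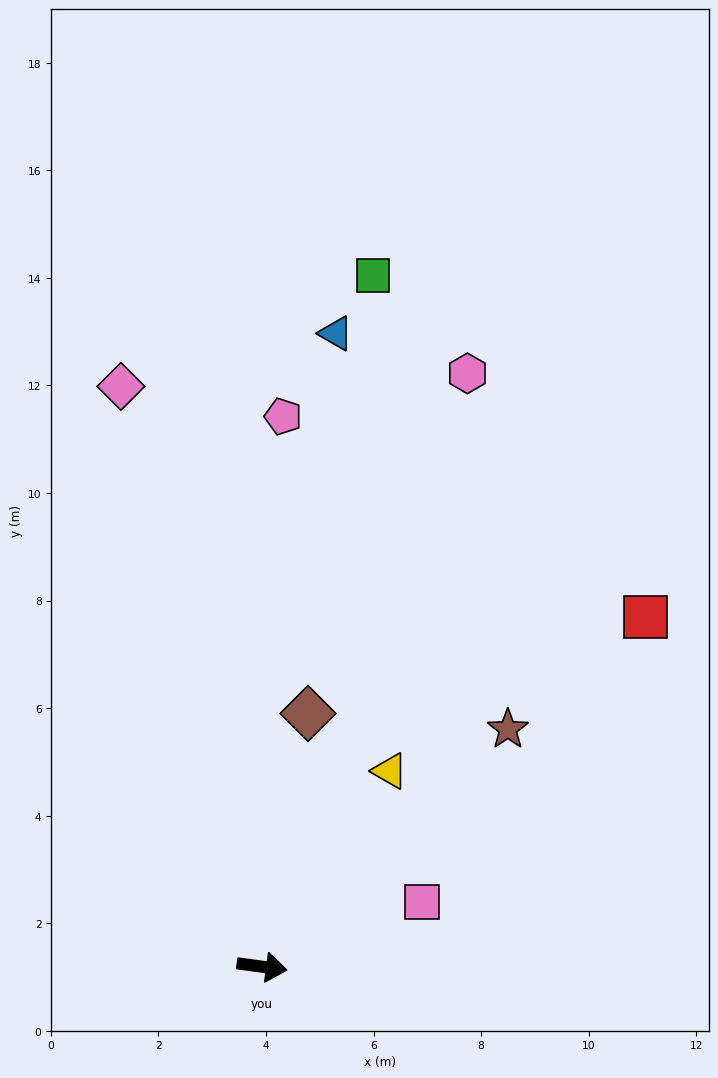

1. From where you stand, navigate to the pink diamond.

turn left 111°, forward 11.1 m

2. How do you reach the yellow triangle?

turn left 65°, forward 4.3 m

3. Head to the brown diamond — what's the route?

turn left 87°, forward 4.8 m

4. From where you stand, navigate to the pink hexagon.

turn left 79°, forward 11.7 m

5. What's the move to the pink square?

turn left 30°, forward 3.2 m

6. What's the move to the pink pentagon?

turn left 96°, forward 10.2 m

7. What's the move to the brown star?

turn left 52°, forward 6.4 m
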